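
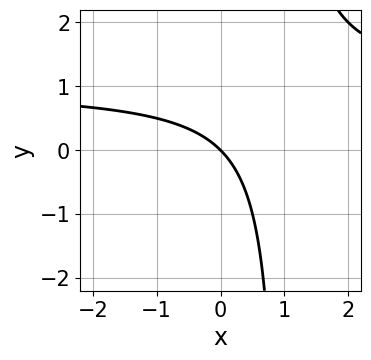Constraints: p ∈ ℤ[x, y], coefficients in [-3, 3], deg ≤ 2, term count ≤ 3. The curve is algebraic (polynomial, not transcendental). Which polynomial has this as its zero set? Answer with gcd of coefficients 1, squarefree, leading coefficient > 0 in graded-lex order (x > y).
x*y - x - y

First, the degree is 2 — the shape is more complex than any degree-1 curve.
Then, from the visible intercepts: one y-axis crossing is at y = 0; it meets the x-axis at x = 0 (among the integer gridlines).
Finally, together with the visible shape, these determine p as stated.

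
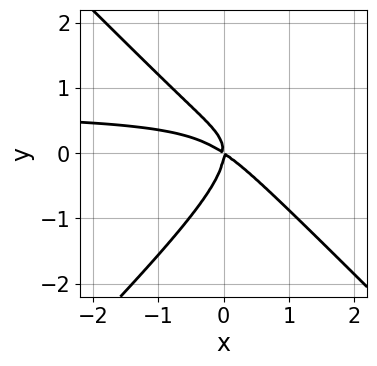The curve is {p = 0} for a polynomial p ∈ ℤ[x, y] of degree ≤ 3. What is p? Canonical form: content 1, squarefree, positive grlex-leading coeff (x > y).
3*x^2*y - 3*y^3 - 2*x^2 - 3*x*y

The degree is 3 — the shape is more complex than any degree-2 curve.
Reading off the gridlines: it meets the y-axis at y = 0 (among the integer gridlines); it crosses the x-axis at the gridline x = 0.
Assembling these constraints gives the stated polynomial.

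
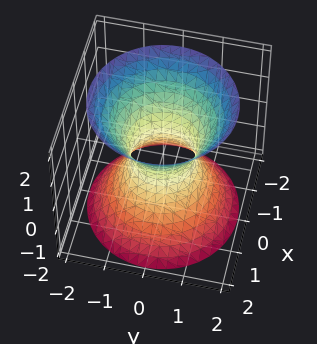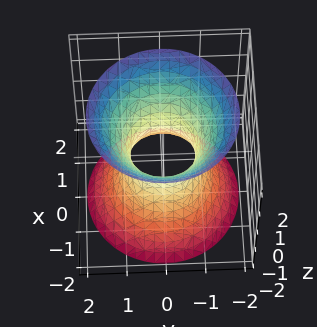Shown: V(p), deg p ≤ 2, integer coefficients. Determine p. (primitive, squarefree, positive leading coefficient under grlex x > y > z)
3*x^2 + 3*y^2 - 2*z^2 - 2

1. The degree is 2 — an hourglass — one-sheet hyperboloid; a quadric.
2. Symmetries: rotational symmetry about the z-axis ⇒ p depends on x, y only through x² + y²; mirror symmetry z ↦ −z ⇒ only even powers of z.
3. From the axis intercepts and sections: no z-intercept at any integer in the box; a circular section at z = 1 has radius between 1 and 2.
4. The integer polynomial consistent with all of this is the stated p.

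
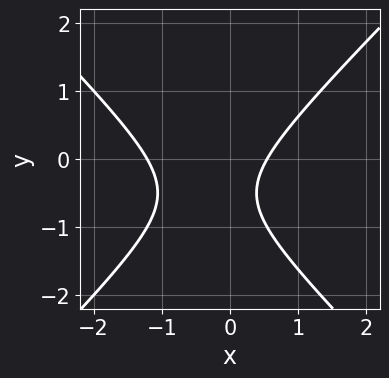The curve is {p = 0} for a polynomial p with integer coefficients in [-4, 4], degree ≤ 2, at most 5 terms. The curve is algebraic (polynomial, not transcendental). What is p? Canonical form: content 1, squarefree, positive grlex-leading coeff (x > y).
3*x^2 - 3*y^2 + 2*x - 3*y - 2

First, degree: a generic line meets the curve in up to 2 points, so deg p = 2.
Then, observable constraints: it misses every integer gridline on the y-axis.
Finally, assembling these constraints gives the stated polynomial.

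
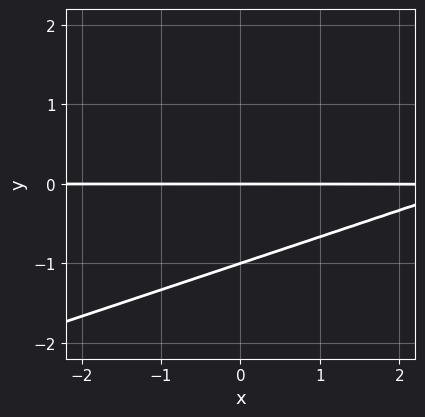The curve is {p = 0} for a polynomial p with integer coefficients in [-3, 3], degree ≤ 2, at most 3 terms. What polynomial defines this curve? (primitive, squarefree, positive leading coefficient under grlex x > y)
1. deg p = 2. A generic line meets the curve in up to 2 points.
2. From the visible intercepts: among the integer gridlines, it crosses the y-axis at y ∈ {-1, 0}; the visible x-axis segment lies entirely on the curve.
3. These observations pin down the coefficients.

x*y - 3*y^2 - 3*y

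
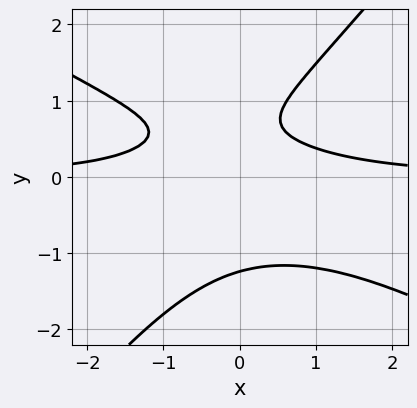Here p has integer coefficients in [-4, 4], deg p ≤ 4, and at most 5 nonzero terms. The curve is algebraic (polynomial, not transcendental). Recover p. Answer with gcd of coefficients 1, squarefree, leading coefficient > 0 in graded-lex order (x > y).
2*x^2*y + 2*x*y^2 - 3*y^3 + 3*y - 2

1. The degree is 3 — no degree-2 curve has this shape.
2. From the visible intercepts: no x-intercept at any integer in the box.
3. Assembling these constraints gives the stated polynomial.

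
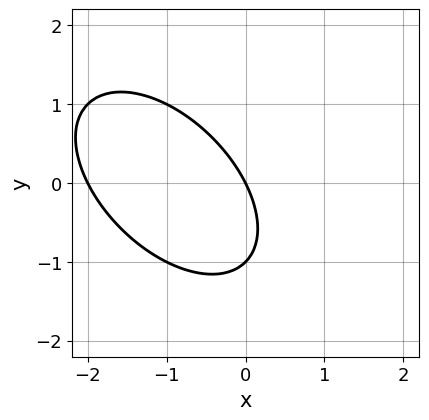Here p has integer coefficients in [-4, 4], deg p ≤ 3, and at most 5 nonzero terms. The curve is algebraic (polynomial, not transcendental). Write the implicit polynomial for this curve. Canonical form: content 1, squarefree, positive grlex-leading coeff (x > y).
x^2 + x*y + y^2 + 2*x + y

The degree is 2 — a generic line meets the curve in up to 2 points.
From the axis intercepts and sections: the y-axis gridline crossings are at y ∈ {-1, 0}; the x-axis gridline crossings are at x ∈ {-2, 0}.
The integer polynomial consistent with all of this is the stated p.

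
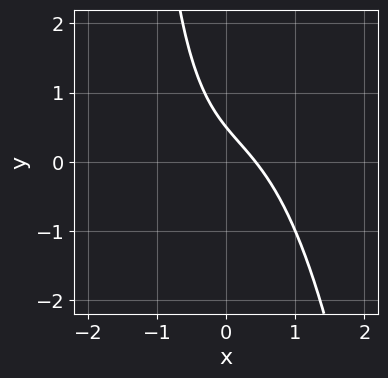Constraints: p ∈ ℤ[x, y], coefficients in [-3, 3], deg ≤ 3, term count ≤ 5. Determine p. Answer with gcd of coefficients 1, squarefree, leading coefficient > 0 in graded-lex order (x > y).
2*x^3 + x*y + 2*x + 2*y - 1

Degree: the shape is more complex than any degree-2 curve, so deg p = 3.
The integer polynomial consistent with all of this is the stated p.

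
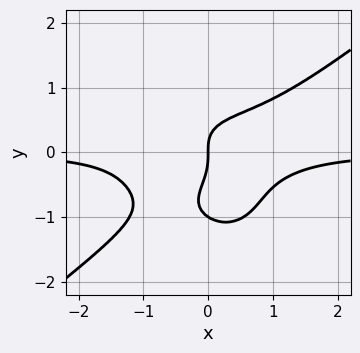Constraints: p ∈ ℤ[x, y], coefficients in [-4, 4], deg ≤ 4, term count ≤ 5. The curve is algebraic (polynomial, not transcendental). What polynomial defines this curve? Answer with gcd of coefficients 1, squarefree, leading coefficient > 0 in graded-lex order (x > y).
3*x^3*y - 2*x^2*y^2 - 3*y^4 - 3*y^3 + 2*x

1. deg p = 4. The shape is more complex than any degree-3 curve.
2. From the visible intercepts: the y-axis gridline crossings are at y ∈ {-1, 0}; one x-axis crossing is at x = 0.
3. Fitting integer coefficients to these (and the overall shape) gives p.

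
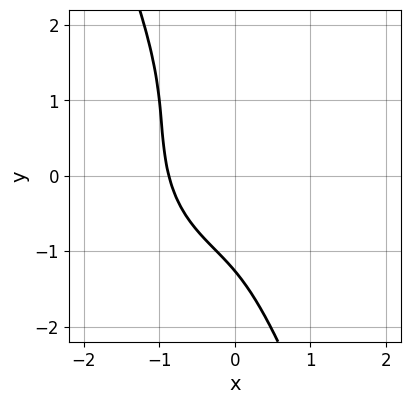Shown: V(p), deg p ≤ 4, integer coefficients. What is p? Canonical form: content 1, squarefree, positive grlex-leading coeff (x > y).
3*x^3 + 2*x*y^2 + y^3 - 2*x*y + 2

(a) Degree: the shape is more complex than any degree-2 curve, so deg p = 3.
(b) Solving for integer coefficients yields p as stated.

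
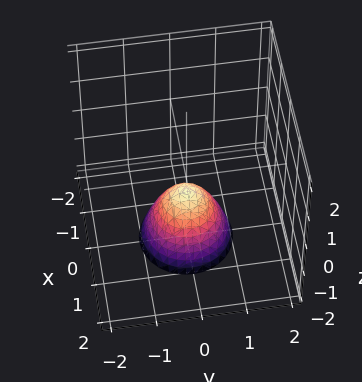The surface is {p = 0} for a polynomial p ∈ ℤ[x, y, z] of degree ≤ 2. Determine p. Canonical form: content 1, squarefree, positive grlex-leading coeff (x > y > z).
(a) Degree: no degree-1 surface has this shape, so deg p = 2.
(b) By symmetry, the surface is invariant under rotation about z: p = q(x² + y², z).
(c) Observable constraints: a circular section at z = -1 has radius between 0 and 1; it misses every integer gridline on the x-axis; no y-intercept at any integer in the box.
(d) Putting this together gives p.

3*x^2 + 3*y^2 + 2*z + 1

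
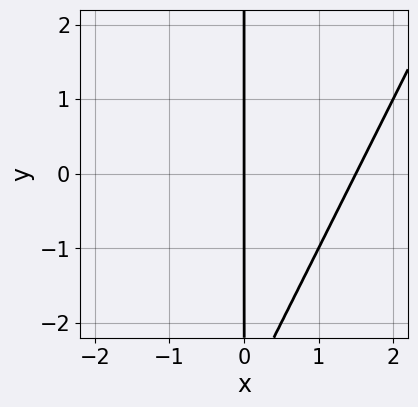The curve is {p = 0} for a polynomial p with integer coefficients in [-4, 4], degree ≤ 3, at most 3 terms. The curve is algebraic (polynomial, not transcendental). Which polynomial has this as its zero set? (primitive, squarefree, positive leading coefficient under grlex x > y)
2*x^2 - x*y - 3*x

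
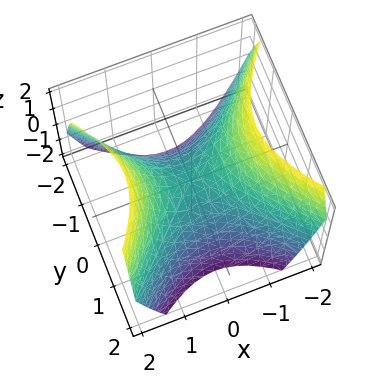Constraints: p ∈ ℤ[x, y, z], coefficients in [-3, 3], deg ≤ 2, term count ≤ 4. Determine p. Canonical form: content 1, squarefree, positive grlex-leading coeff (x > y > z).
x^2 - y^2 - z

1. The degree is 2 — a hyperbolic paraboloid; a quadric.
2. Symmetries: mirror symmetry y ↦ −y ⇒ only even powers of y; it's symmetric under x → −x, forcing even powers of x.
3. From the axis intercepts and sections: it meets the y-axis at y = 0 (among the integer gridlines); one z-axis crossing is at z = 0; it crosses the x-axis at the gridline x = 0.
4. Assembling these constraints gives the stated polynomial.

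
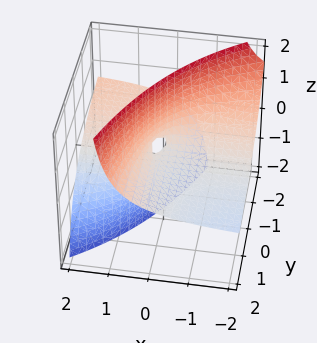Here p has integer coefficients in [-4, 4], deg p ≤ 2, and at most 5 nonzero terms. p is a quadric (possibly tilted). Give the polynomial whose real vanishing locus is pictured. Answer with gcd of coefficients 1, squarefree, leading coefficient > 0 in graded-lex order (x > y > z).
(a) Degree: no degree-1 surface has this shape, so deg p = 2.
(b) Reading off the gridlines: the visible x-axis segment lies entirely on the surface; one z-axis crossing is at z = 0; the visible y-axis segment lies entirely on the surface.
(c) Fitting integer coefficients to these (and the overall shape) gives p.

x*y + 3*x*z - 2*y*z - z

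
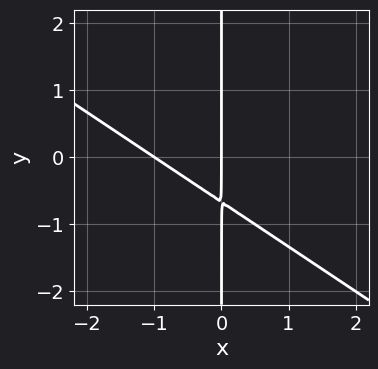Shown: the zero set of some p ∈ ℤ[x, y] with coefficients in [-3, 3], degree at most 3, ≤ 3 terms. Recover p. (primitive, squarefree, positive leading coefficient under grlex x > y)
2*x^2 + 3*x*y + 2*x

(a) Degree: a generic line meets the curve in up to 2 points, so deg p = 2.
(b) Checking where it meets the axes: the x-axis gridline crossings are at x ∈ {-1, 0}; every point of the y-axis in the box is on the curve.
(c) The integer polynomial consistent with all of this is the stated p.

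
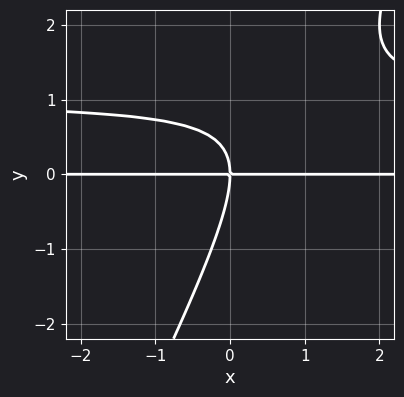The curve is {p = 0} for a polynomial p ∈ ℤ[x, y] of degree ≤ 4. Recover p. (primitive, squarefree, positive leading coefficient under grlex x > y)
(a) Degree: a generic line meets the curve in up to 3 points, so deg p = 3.
(b) From the visible intercepts: the visible x-axis segment lies entirely on the curve; one y-axis crossing is at y = 0.
(c) Together with the visible shape, these determine p as stated.

2*x*y^2 - y^3 - 2*x*y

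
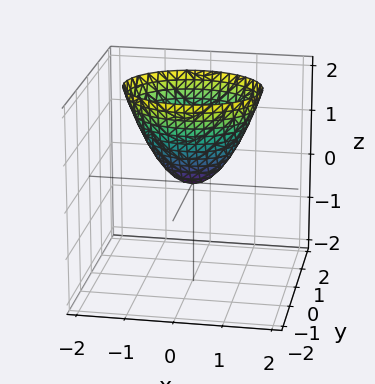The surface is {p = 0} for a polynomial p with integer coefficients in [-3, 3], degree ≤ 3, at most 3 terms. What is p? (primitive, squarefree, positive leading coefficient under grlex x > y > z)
2*x^2 + 3*y^2 - 2*z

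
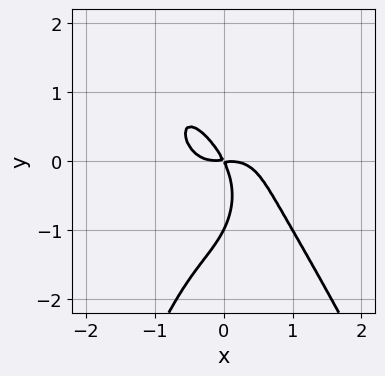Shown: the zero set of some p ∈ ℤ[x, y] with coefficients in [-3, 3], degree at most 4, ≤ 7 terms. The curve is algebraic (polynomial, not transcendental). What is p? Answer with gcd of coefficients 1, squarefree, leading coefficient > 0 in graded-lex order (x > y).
First, deg p = 4. A generic line meets the curve in up to 4 points.
Then, from the axis intercepts and sections: one y-axis crossing is at y = -1.
Finally, together with the visible shape, these determine p as stated.

3*x^4 + x^3*y + y^3 + 2*x*y + y^2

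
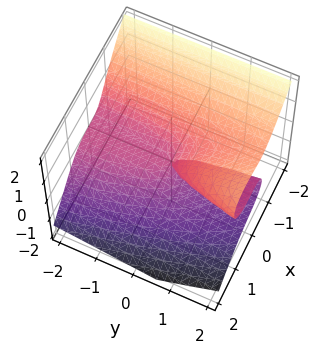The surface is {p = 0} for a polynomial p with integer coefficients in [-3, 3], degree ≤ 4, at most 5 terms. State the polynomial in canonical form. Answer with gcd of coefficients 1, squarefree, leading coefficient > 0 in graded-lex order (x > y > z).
(a) Degree: the shape is more complex than any degree-2 surface, so deg p = 3.
(b) Checking where it meets the axes: it meets the z-axis at z = 0 (among the integer gridlines); it crosses the x-axis at the gridline x = 0.
(c) Solving for integer coefficients yields p as stated. Check: (0, -2, 0) on the y-axis lies on the surface, and p(0, -2, 0) = 0. ✓

3*x^3 - x*y*z + 3*z^3 - 2*y*z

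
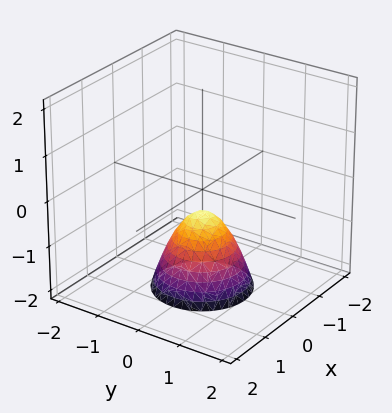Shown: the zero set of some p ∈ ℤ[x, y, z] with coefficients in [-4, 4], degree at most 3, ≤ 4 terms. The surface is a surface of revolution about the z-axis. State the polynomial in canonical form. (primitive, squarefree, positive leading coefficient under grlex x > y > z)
1. deg p = 2.
2. By symmetry, the surface is invariant under rotation about z: p = q(x² + y², z).
3. Checking where it meets the axes: no y-intercept at any integer in the box; a circular section at z = -1 has radius between 0 and 1.
4. Fitting integer coefficients to these (and the overall shape) gives p.

3*x^2 + 3*y^2 + 2*z + 1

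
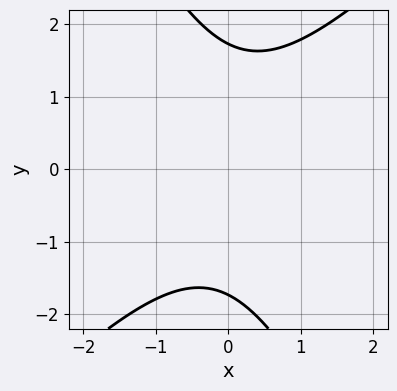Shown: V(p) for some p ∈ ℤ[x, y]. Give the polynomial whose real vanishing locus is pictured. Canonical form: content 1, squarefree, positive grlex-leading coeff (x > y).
2*x^2 - x*y - y^2 + 3

deg p = 2. A generic line meets the curve in up to 2 points.
Checking where it meets the axes: no x-intercept at any integer in the box.
Matching integer coefficients to the picture gives p.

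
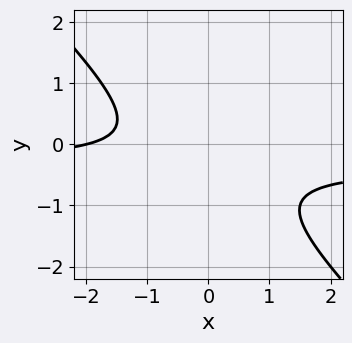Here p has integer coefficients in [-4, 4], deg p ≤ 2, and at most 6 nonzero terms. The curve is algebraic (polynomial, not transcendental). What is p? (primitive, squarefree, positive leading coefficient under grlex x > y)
3*x*y + 3*y^2 + x + 2*y + 2

Degree: no degree-1 curve has this shape, so deg p = 2.
From the visible intercepts: no y-intercept at any integer in the box; it meets the x-axis at x = -2 (among the integer gridlines).
Putting this together gives p.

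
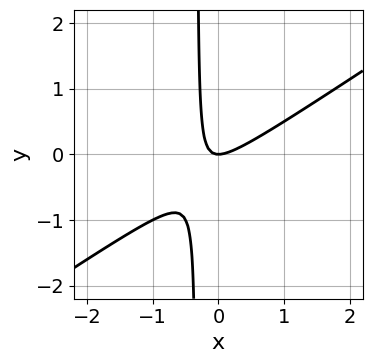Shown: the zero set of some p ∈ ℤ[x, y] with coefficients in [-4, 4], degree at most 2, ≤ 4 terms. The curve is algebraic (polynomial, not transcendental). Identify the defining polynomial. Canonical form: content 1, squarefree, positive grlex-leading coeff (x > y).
(a) The degree is 2 — the shape is more complex than any degree-1 curve.
(b) Against the integer gridlines: one x-axis crossing is at x = 0; one y-axis crossing is at y = 0.
(c) Assembling these constraints gives the stated polynomial.

2*x^2 - 3*x*y - y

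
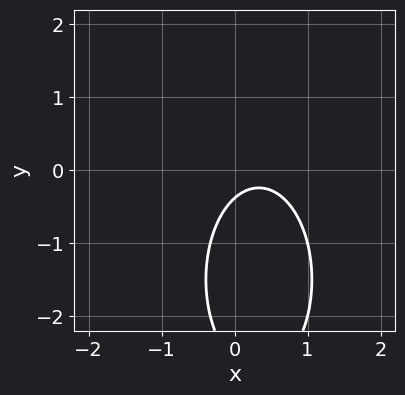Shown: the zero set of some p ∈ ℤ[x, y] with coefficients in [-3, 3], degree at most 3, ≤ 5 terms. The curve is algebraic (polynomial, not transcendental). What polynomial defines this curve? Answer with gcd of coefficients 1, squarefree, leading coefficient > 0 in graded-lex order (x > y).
First, the degree is 2 — the shape is more complex than any degree-1 curve.
Then, from the visible intercepts: no x-intercept at any integer in the box.
Finally, putting this together gives p.

3*x^2 + y^2 - 2*x + 3*y + 1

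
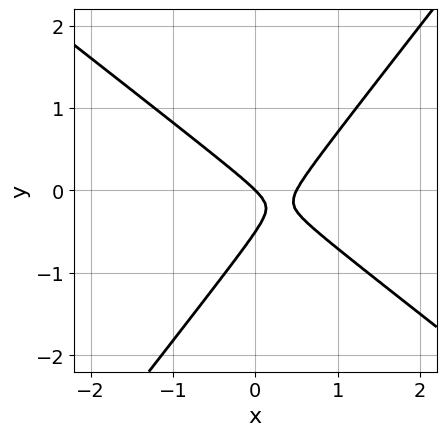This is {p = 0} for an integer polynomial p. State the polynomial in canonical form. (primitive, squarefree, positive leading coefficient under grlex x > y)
2*x^2 + x*y - 2*y^2 - x - y

1. The degree is 2 — a generic line meets the curve in up to 2 points.
2. From the axis intercepts and sections: it crosses the y-axis at the gridline y = 0; it crosses the x-axis at the gridline x = 0.
3. Assembling these constraints gives the stated polynomial.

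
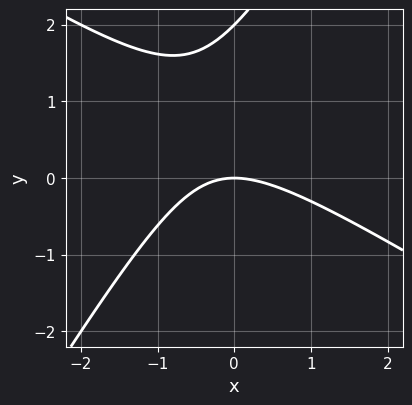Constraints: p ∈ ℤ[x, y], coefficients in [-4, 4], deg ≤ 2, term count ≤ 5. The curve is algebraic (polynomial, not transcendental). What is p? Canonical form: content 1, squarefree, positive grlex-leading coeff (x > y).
x^2 + x*y - y^2 + 2*y

1. Degree: a generic line meets the curve in up to 2 points, so deg p = 2.
2. Checking where it meets the axes: it crosses the x-axis at the gridline x = 0; among the integer gridlines, it crosses the y-axis at y ∈ {0, 2}.
3. Assembling these constraints gives the stated polynomial.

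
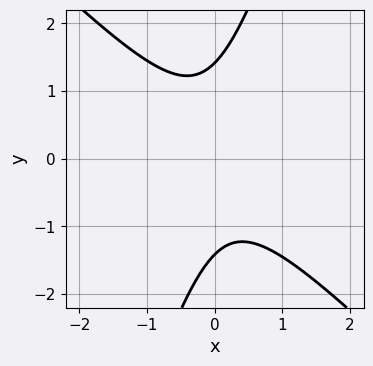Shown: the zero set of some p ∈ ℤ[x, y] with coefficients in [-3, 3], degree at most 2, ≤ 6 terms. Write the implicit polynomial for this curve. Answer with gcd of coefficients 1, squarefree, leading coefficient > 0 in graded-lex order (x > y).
3*x^2 + 2*x*y - y^2 + 2

First, degree: no degree-1 curve has this shape, so deg p = 2.
Then, against the integer gridlines: the curve avoids every integer x-axis point in the box.
Finally, together with the visible shape, these determine p as stated.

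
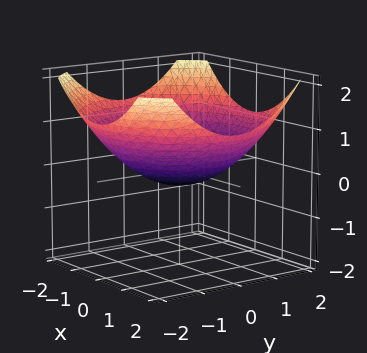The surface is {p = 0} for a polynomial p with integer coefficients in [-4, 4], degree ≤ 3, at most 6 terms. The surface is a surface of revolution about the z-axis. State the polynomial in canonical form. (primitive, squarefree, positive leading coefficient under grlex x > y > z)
(a) deg p = 2.
(b) By symmetry, the surface is invariant under rotation about z: p = q(x² + y², z).
(c) Against the integer gridlines: a circular section at z = 0 has radius exactly 1; the y-axis gridline crossings are at y ∈ {-1, 1}; among the integer gridlines, it crosses the x-axis at x ∈ {-1, 1}.
(d) Fitting integer coefficients to these (and the overall shape) gives p.

x^2 + y^2 - 3*z - 1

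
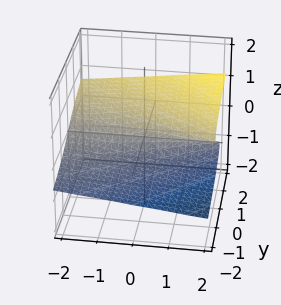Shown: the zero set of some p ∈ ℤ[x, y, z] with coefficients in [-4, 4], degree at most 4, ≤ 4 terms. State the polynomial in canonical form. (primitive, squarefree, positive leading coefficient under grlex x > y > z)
Degree: the shape is more complex than any degree-2 surface, so deg p = 3.
Reading off the gridlines: it meets the y-axis at y = 0 (among the integer gridlines); every point of the x-axis in the box is on the surface.
These observations pin down the coefficients.

3*z^3 - x*z - y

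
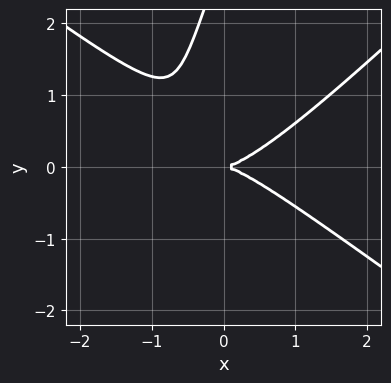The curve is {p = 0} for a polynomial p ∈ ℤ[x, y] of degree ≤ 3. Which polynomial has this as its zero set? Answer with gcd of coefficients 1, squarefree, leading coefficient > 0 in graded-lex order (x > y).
2*x^3 - 3*x*y^2 + y^3 - 3*y^2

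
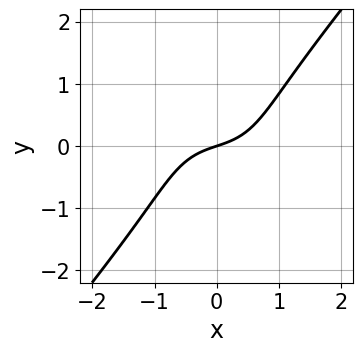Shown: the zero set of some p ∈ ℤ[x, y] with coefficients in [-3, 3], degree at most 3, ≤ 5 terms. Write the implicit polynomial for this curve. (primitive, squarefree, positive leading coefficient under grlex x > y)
Degree: no degree-2 curve has this shape, so deg p = 3.
Reading off the gridlines: one y-axis crossing is at y = 0; it meets the x-axis at x = 0 (among the integer gridlines).
Together with the visible shape, these determine p as stated.

2*x^3 + x*y^2 - 2*y^3 + x - 3*y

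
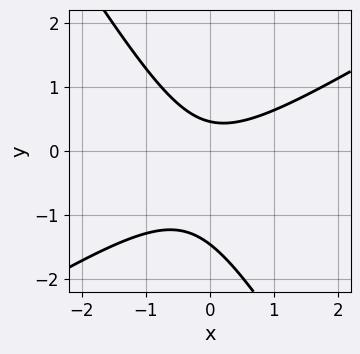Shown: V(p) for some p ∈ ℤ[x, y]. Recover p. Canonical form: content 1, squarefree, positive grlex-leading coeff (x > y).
3*x^2 - 3*x*y - 3*y^2 - 3*y + 2

First, the degree is 2 — no degree-1 curve has this shape.
Next, checking where it meets the axes: it misses every integer gridline on the x-axis.
Finally, the integer polynomial consistent with all of this is the stated p.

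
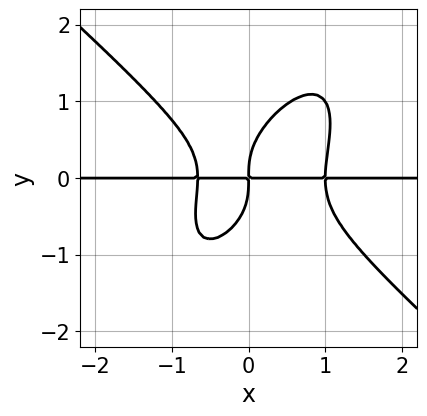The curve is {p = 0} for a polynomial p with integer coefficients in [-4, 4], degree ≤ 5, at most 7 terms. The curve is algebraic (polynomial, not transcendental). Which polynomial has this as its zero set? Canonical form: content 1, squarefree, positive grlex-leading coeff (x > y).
3*x^3*y - 2*x*y^3 + 2*y^4 - x^2*y - 2*x*y

First, degree: the shape is more complex than any degree-3 curve, so deg p = 4.
Then, against the integer gridlines: the visible x-axis segment lies entirely on the curve.
Finally, together with the visible shape, these determine p as stated.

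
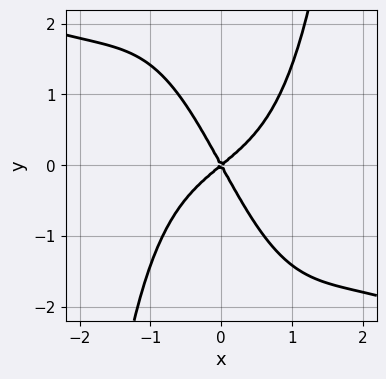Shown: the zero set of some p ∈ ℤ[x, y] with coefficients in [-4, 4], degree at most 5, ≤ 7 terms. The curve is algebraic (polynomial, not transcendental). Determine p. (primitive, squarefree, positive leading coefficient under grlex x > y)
1. Degree: a generic line meets the curve in up to 4 points, so deg p = 4.
2. Against the integer gridlines: it crosses the x-axis at the gridline x = 0; it meets the y-axis at y = 0 (among the integer gridlines).
3. Matching integer coefficients to the picture gives p.

x^4 + 2*x^3*y + 3*x^2 - 2*x*y - 2*y^2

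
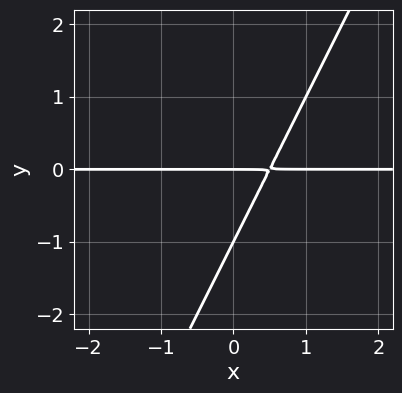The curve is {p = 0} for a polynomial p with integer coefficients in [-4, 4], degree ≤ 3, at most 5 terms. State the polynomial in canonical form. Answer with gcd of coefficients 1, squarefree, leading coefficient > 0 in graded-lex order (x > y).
2*x*y - y^2 - y

1. deg p = 2. The shape is more complex than any degree-1 curve.
2. Reading off the gridlines: the visible x-axis segment lies entirely on the curve; the y-axis gridline crossings are at y ∈ {-1, 0}.
3. Assembling these constraints gives the stated polynomial.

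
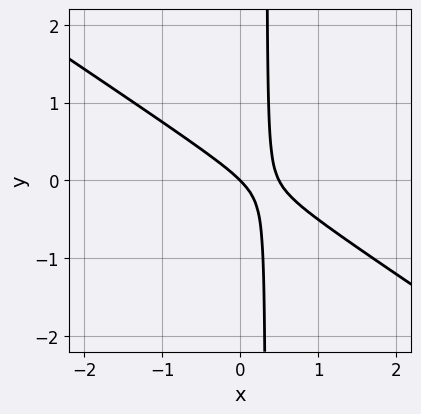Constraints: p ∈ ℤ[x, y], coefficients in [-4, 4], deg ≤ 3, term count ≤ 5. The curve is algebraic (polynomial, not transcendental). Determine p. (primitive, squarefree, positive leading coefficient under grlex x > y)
Degree: the shape is more complex than any degree-1 curve, so deg p = 2.
From the axis intercepts and sections: it crosses the x-axis at the gridline x = 0; it meets the y-axis at y = 0 (among the integer gridlines).
Fitting integer coefficients to these (and the overall shape) gives p.

2*x^2 + 3*x*y - x - y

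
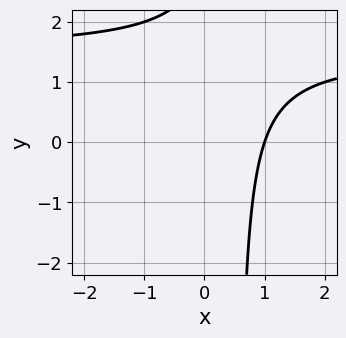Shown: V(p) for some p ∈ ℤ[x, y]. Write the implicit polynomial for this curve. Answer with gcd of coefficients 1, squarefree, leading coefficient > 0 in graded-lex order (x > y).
First, the degree is 2 — no degree-1 curve has this shape.
Then, from the visible intercepts: it crosses the x-axis at the gridline x = 1; no y-intercept at any integer in the box.
Finally, together with the visible shape, these determine p as stated.

2*x*y - 3*x - y + 3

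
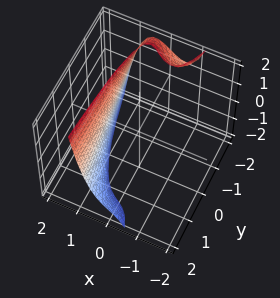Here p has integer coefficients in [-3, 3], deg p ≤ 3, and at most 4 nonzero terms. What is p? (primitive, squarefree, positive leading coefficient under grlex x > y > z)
3*x^3 + x*y - y*z - 3

1. Degree: a generic line meets the surface in up to 3 points, so deg p = 3.
2. Checking where it meets the axes: it misses every integer gridline on the z-axis; it crosses the x-axis at the gridline x = 1.
3. The integer polynomial consistent with all of this is the stated p.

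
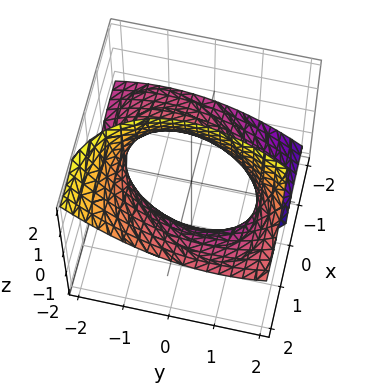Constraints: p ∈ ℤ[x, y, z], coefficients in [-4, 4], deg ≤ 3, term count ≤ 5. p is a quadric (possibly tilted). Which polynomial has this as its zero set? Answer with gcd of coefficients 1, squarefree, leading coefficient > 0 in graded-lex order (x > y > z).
Degree: the shape is more complex than any degree-1 surface, so deg p = 2.
From the axis intercepts and sections: no z-intercept at any integer in the box.
The integer polynomial consistent with all of this is the stated p.

x^2 - x*y - 3*x*z + y^2 - 2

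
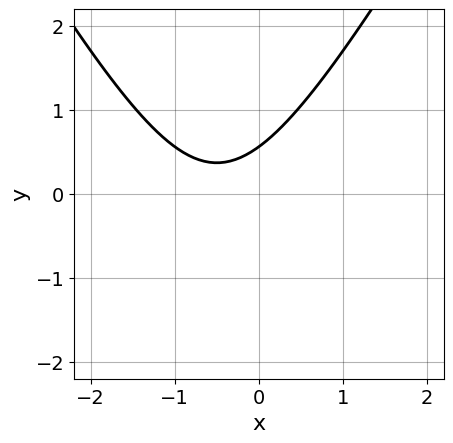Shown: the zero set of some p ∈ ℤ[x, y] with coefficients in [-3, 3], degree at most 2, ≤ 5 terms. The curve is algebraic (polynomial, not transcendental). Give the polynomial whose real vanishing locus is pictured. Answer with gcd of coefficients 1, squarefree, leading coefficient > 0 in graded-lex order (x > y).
3*x^2 - y^2 + 3*x - 3*y + 2

1. deg p = 2. A generic line meets the curve in up to 2 points.
2. Against the integer gridlines: no x-intercept at any integer in the box.
3. The integer polynomial consistent with all of this is the stated p.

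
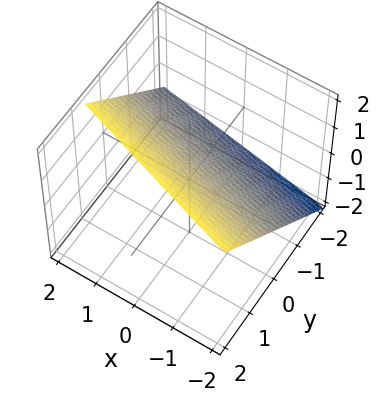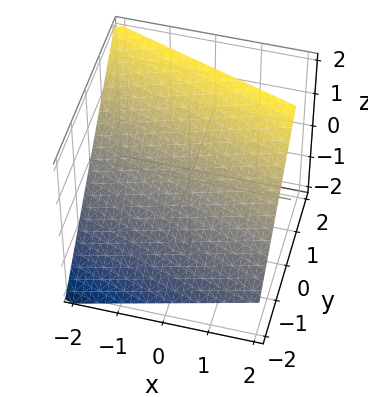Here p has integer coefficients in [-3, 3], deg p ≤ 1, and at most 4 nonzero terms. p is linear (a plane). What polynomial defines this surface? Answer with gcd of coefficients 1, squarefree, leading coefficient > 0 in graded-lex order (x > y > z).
(a) deg p = 1. Every cross-section is a straight line — this is a plane.
(b) From the visible intercepts: it meets the x-axis at x = -2 (among the integer gridlines).
(c) These observations pin down the coefficients.

x + 3*y - 3*z + 2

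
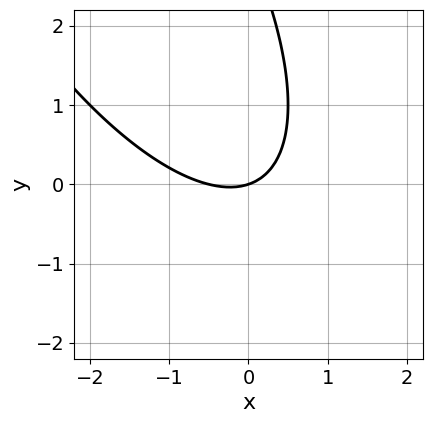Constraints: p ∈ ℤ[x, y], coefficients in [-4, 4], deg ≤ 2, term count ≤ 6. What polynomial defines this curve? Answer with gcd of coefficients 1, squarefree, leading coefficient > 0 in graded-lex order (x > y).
(a) deg p = 2.
(b) Reading off the gridlines: it crosses the y-axis at the gridline y = 0; one x-axis crossing is at x = 0.
(c) The integer polynomial consistent with all of this is the stated p.

2*x^2 + 2*x*y + y^2 + x - 3*y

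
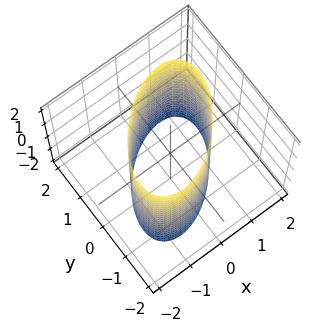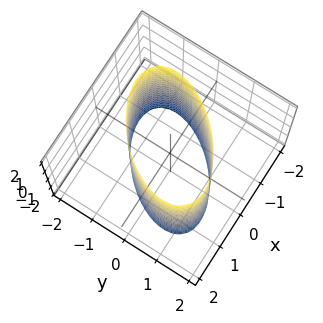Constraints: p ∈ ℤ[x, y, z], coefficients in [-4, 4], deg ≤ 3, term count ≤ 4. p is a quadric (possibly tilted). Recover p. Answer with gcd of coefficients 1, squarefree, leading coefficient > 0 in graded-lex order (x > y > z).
2*x^2 - 2*x*y + 2*y^2 - 3

deg p = 2. No degree-1 surface has this shape.
From the axis intercepts and sections: the surface avoids every integer z-axis point in the box.
These observations pin down the coefficients.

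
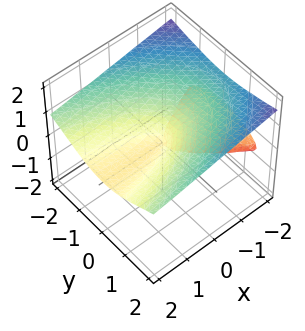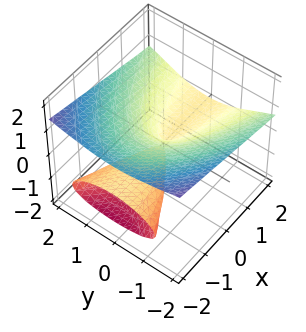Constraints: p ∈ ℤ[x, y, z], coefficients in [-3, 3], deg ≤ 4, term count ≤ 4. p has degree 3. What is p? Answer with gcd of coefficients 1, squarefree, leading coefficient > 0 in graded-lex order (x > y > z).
3*z^3 + 2*x*z - y^2

1. There are 2 components. Treating them together as one polynomial.
2. The degree is 3 — a generic line meets the surface in up to 3 points.
3. Checking where it meets the axes: every point of the x-axis in the box is on the surface; it crosses the y-axis at the gridline y = 0.
4. The integer polynomial consistent with all of this is the stated p.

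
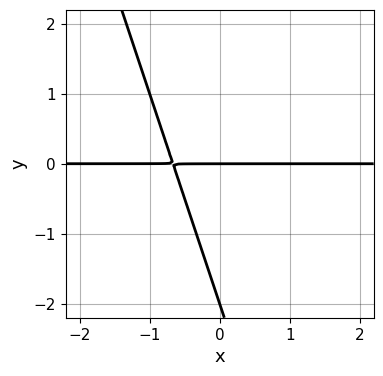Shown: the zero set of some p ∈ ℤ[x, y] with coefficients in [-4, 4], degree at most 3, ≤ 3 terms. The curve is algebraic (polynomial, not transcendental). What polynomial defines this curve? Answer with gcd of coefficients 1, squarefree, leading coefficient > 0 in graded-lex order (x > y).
(a) The degree is 2 — the shape is more complex than any degree-1 curve.
(b) Checking where it meets the axes: the y-axis gridline crossings are at y ∈ {-2, 0}; every point of the x-axis in the box is on the curve.
(c) Together with the visible shape, these determine p as stated.

3*x*y + y^2 + 2*y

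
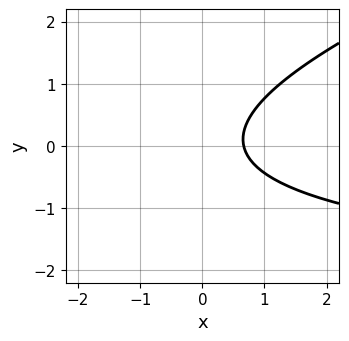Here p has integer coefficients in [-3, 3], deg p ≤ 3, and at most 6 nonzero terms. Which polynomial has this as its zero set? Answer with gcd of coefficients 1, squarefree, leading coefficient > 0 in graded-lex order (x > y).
First, degree: the shape is more complex than any degree-1 curve, so deg p = 2.
Next, against the integer gridlines: the curve avoids every integer y-axis point in the box.
Finally, matching integer coefficients to the picture gives p.

x*y - 3*y^2 + 3*x - 2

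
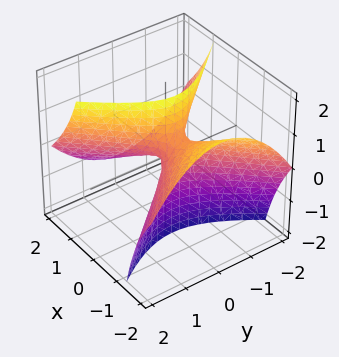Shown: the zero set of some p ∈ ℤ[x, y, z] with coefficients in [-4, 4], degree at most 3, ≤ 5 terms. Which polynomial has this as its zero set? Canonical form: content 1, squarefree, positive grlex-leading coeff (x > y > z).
2*x^2 + 3*x*z - 2*y^2 + z

The degree is 2 — a generic line meets the surface in up to 2 points.
From the visible intercepts: it crosses the x-axis at the gridline x = 0; it crosses the z-axis at the gridline z = 0; one y-axis crossing is at y = 0.
These observations pin down the coefficients.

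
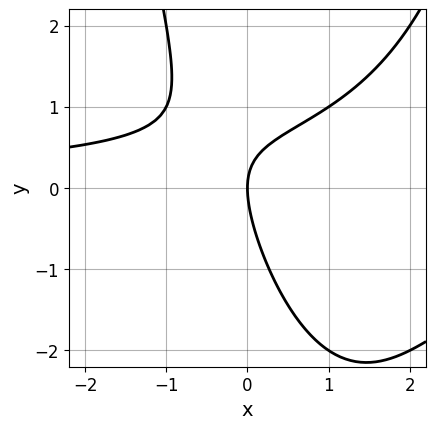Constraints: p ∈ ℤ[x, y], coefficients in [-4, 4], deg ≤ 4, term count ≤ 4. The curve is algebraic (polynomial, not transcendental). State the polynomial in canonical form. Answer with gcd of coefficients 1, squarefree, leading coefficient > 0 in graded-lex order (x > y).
First, the degree is 3 — a generic line meets the curve in up to 3 points.
Next, reading off the gridlines: it crosses the y-axis at the gridline y = 0; it crosses the x-axis at the gridline x = 0.
Finally, solving for integer coefficients yields p as stated.

x^2*y - 2*x*y - y^2 + 2*x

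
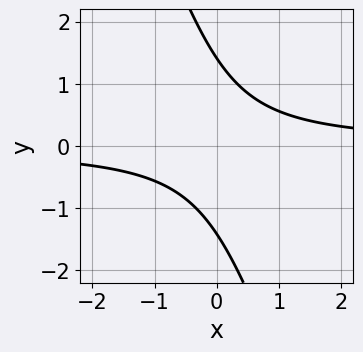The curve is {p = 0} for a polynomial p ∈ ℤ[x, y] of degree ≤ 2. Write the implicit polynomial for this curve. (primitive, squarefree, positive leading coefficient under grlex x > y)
3*x*y + y^2 - 2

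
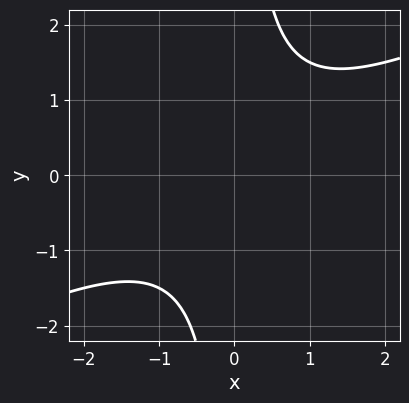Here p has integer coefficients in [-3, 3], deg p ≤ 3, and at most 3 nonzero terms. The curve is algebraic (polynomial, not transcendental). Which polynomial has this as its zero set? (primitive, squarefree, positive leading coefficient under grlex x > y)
x^2 - 2*x*y + 2

1. The degree is 2 — a generic line meets the curve in up to 2 points.
2. From the axis intercepts and sections: the curve avoids every integer y-axis point in the box; it misses every integer gridline on the x-axis.
3. Together with the visible shape, these determine p as stated.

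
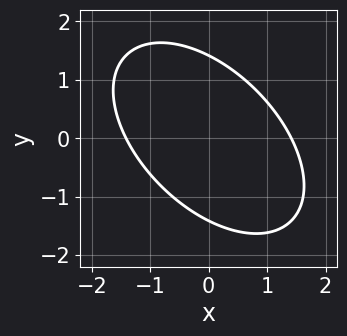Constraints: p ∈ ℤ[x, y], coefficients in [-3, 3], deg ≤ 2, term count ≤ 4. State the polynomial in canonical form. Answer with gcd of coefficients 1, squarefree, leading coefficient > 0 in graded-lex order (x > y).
x^2 + x*y + y^2 - 2

deg p = 2. No degree-1 curve has this shape.
Matching integer coefficients to the picture gives p.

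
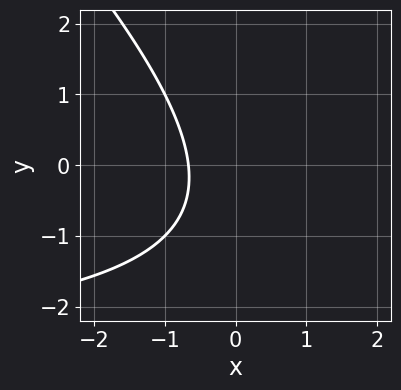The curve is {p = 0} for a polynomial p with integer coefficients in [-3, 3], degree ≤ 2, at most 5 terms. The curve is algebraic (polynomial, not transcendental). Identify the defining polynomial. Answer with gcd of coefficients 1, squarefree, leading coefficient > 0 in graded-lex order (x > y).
x*y + y^2 + 3*x + y + 2

(a) Degree: the shape is more complex than any degree-1 curve, so deg p = 2.
(b) Observable constraints: no y-intercept at any integer in the box.
(c) Solving for integer coefficients yields p as stated.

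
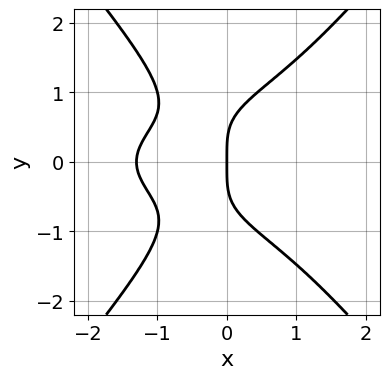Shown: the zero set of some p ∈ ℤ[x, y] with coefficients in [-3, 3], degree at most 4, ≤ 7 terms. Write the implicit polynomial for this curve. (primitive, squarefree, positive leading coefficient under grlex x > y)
3*x^2*y^2 - 2*y^4 - x^3 + x^2 + 3*x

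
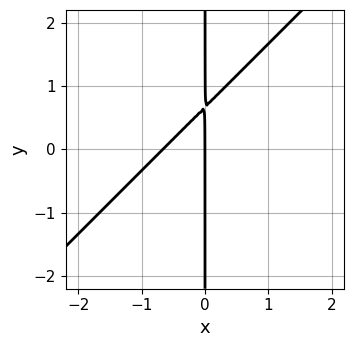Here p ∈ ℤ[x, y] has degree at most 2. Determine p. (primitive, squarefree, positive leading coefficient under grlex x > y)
3*x^2 - 3*x*y + 2*x

(a) Degree: a generic line meets the curve in up to 2 points, so deg p = 2.
(b) Checking where it meets the axes: one x-axis crossing is at x = 0; the visible y-axis segment lies entirely on the curve.
(c) Together with the visible shape, these determine p as stated.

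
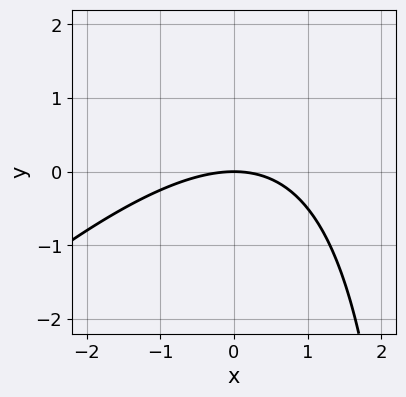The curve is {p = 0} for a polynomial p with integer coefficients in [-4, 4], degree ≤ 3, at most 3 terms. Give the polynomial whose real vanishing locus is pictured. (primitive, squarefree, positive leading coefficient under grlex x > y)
x^2 - x*y + 3*y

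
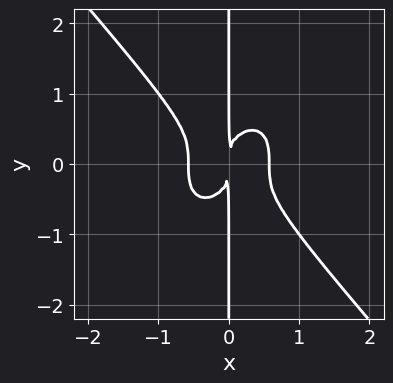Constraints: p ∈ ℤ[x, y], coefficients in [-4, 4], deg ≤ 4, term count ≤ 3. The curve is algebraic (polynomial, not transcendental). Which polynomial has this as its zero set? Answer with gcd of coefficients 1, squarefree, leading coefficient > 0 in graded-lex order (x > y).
3*x^4 + 2*x*y^3 - x^2

deg p = 4. The shape is more complex than any degree-3 curve.
From the axis intercepts and sections: the visible y-axis segment lies entirely on the curve.
Putting this together gives p.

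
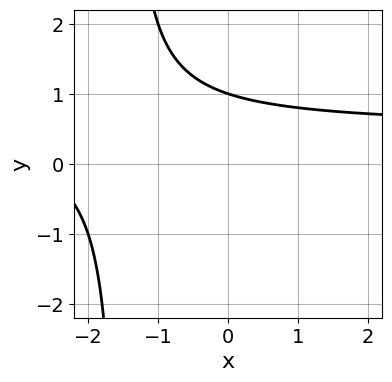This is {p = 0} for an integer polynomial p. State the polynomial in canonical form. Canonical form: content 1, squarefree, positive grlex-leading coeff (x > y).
2*x*y - x + 3*y - 3

1. The degree is 2 — a generic line meets the curve in up to 2 points.
2. Against the integer gridlines: it misses every integer gridline on the x-axis; one y-axis crossing is at y = 1.
3. Putting this together gives p.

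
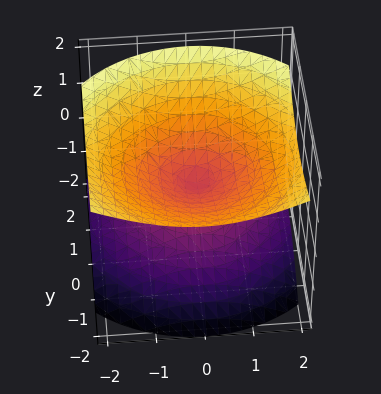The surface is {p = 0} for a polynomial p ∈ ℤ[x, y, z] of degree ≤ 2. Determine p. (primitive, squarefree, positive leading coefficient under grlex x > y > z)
x^2 + y^2 + y*z - 2*z^2

First, the picture has 2 separate pieces.
Next, degree: no degree-1 surface has this shape, so deg p = 2.
Next, observable constraints: one x-axis crossing is at x = 0; one z-axis crossing is at z = 0; it crosses the y-axis at the gridline y = 0.
Finally, putting this together gives p.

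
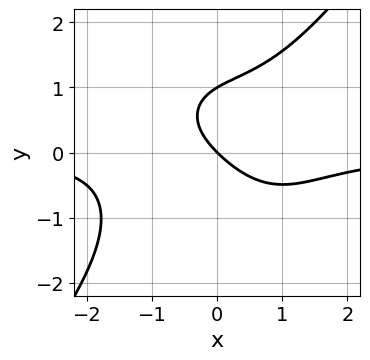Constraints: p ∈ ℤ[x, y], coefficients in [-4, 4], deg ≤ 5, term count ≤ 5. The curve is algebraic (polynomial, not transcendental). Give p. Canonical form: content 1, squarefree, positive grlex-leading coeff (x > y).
2*x^3*y - y^4 - 2*y^2 + 3*x + 3*y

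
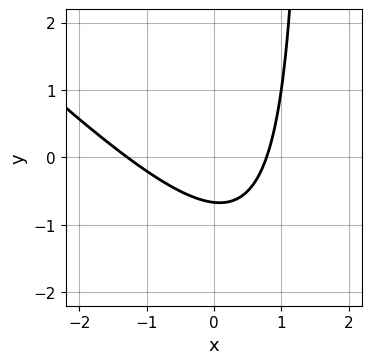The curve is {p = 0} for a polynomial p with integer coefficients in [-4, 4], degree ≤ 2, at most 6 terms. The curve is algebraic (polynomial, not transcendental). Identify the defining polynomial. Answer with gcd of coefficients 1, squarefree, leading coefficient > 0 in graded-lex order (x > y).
2*x^2 + 2*x*y + x - 3*y - 2

(a) deg p = 2. The shape is more complex than any degree-1 curve.
(b) Solving for integer coefficients yields p as stated.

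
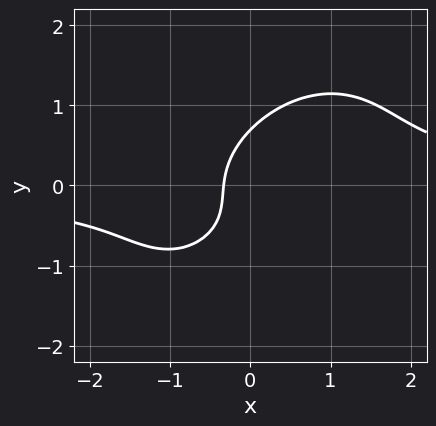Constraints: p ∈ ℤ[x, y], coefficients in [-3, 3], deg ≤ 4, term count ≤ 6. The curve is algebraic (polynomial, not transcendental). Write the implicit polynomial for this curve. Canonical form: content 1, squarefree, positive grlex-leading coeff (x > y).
3*x^2*y - 3*x*y^2 + 3*y^3 - 3*x - 1

The degree is 3 — a generic line meets the curve in up to 3 points.
Matching integer coefficients to the picture gives p.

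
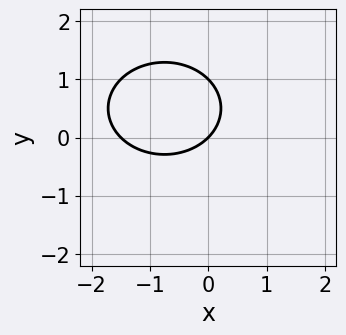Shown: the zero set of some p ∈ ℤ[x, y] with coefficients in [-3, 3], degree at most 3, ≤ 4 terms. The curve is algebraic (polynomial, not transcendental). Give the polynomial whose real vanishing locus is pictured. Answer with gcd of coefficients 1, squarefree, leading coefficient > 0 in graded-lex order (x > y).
First, deg p = 2. The shape is more complex than any degree-1 curve.
Next, from the axis intercepts and sections: the y-axis gridline crossings are at y ∈ {0, 1}; it crosses the x-axis at the gridline x = 0.
Finally, these observations pin down the coefficients.

2*x^2 + 3*y^2 + 3*x - 3*y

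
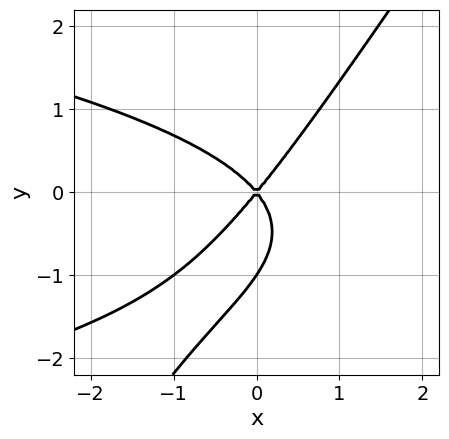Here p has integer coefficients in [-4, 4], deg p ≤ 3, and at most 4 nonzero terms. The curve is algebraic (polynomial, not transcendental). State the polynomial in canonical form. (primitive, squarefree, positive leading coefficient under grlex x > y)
3*x*y^2 - 2*y^3 + 3*x^2 - 2*y^2

(a) deg p = 3. No degree-2 curve has this shape.
(b) Against the integer gridlines: among the integer gridlines, it crosses the y-axis at y ∈ {-1, 0}; it crosses the x-axis at the gridline x = 0.
(c) Solving for integer coefficients yields p as stated.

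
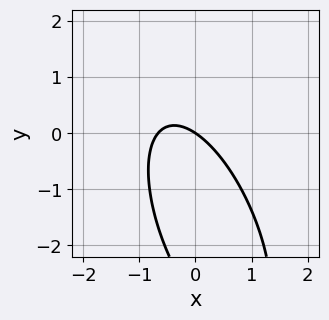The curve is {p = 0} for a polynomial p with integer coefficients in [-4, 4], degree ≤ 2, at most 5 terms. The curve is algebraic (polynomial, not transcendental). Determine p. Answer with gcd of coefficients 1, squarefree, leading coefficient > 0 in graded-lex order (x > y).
1. The degree is 2 — a generic line meets the curve in up to 2 points.
2. From the visible intercepts: one y-axis crossing is at y = 0; one x-axis crossing is at x = 0.
3. Putting this together gives p.

3*x^2 + 2*x*y + y^2 + 2*x + 3*y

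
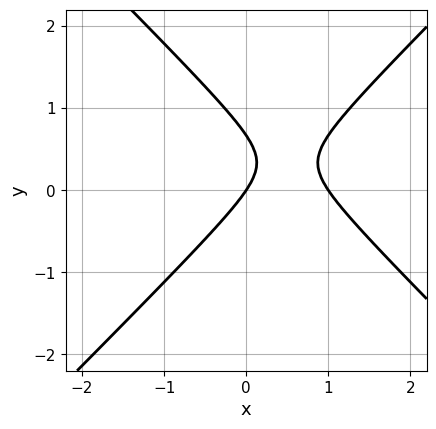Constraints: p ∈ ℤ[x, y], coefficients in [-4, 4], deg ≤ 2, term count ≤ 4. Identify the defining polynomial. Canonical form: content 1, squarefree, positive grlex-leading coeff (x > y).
3*x^2 - 3*y^2 - 3*x + 2*y

(a) Degree: the shape is more complex than any degree-1 curve, so deg p = 2.
(b) Against the integer gridlines: it crosses the y-axis at the gridline y = 0; the x-axis gridline crossings are at x ∈ {0, 1}.
(c) The integer polynomial consistent with all of this is the stated p.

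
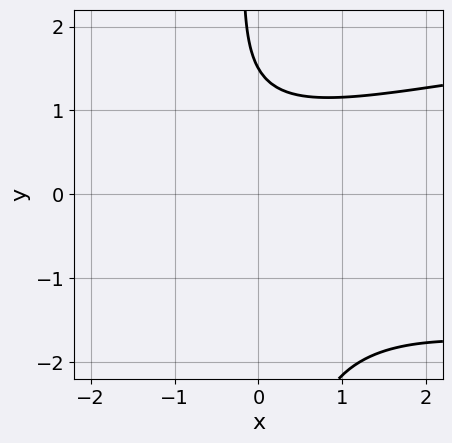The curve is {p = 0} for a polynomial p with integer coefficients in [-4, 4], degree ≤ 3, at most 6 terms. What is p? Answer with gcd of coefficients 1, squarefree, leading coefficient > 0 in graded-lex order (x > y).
2*x*y^2 - x^2 - x + 2*y - 3

The degree is 3 — no degree-2 curve has this shape.
Against the integer gridlines: it misses every integer gridline on the x-axis.
Putting this together gives p.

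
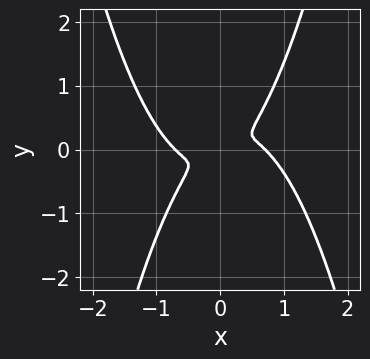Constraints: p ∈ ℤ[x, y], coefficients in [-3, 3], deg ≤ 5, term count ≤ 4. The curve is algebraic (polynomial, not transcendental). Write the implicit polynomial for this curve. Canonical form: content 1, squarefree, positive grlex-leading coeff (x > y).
2*x^4 - x^2 + 2*x*y - 2*y^2

First, deg p = 4. The shape is more complex than any degree-3 curve.
Finally, matching integer coefficients to the picture gives p.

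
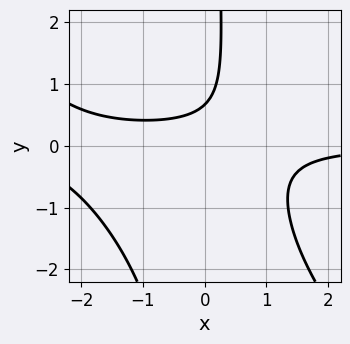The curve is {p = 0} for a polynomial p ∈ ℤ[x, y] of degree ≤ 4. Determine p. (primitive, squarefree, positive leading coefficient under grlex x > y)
2*x^2*y + 2*x*y^2 + 3*x*y - 3*y + 2

The degree is 3 — the shape is more complex than any degree-2 curve.
Checking where it meets the axes: it misses every integer gridline on the x-axis.
Matching integer coefficients to the picture gives p.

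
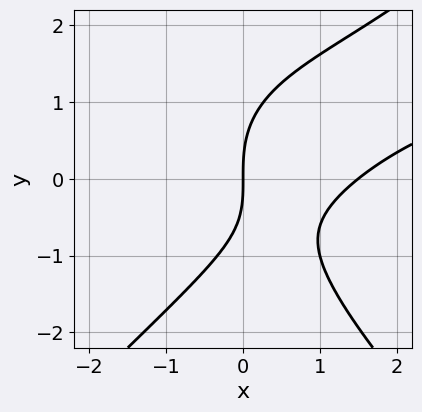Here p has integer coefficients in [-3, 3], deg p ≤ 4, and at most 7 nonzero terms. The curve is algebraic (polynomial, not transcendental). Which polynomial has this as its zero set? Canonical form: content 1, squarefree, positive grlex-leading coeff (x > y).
x^2*y - y^3 - 2*x^2 + x*y + 3*x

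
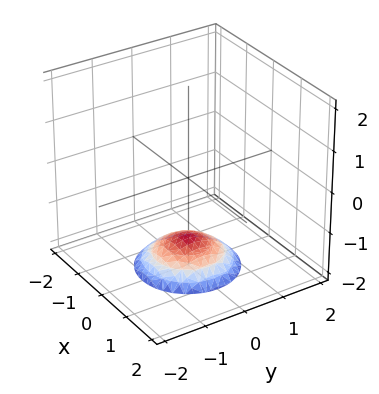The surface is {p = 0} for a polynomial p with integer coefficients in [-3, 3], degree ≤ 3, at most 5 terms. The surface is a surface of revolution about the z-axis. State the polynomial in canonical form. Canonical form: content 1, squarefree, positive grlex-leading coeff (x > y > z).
First, the degree is 2 — no degree-1 surface has this shape.
Next, symmetry: the surface is invariant under rotation about z: p = q(x² + y², z).
Next, observable constraints: the surface avoids every integer y-axis point in the box; it misses every integer gridline on the x-axis.
Finally, matching integer coefficients to the picture gives p.

x^2 + y^2 + 2*z + 3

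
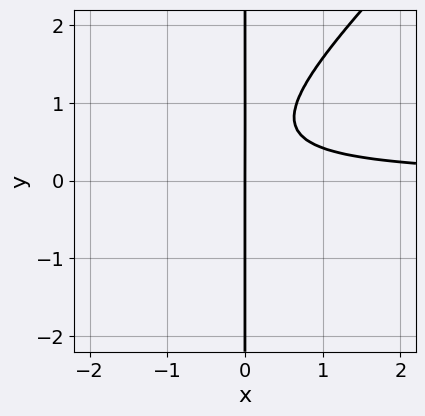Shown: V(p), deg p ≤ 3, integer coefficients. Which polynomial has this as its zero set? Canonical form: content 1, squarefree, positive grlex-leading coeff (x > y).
3*x^2*y - 3*x*y^2 + 3*x*y - 2*x

(a) deg p = 3. No degree-2 curve has this shape.
(b) From the axis intercepts and sections: it meets the x-axis at x = 0 (among the integer gridlines); every point of the y-axis in the box is on the curve.
(c) These observations pin down the coefficients.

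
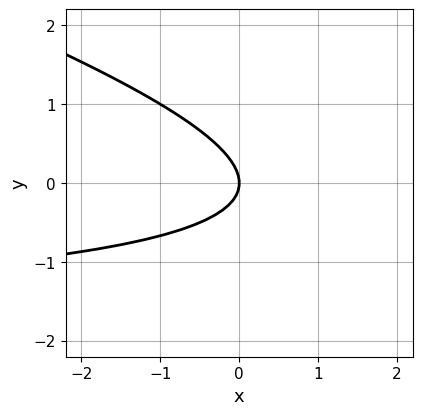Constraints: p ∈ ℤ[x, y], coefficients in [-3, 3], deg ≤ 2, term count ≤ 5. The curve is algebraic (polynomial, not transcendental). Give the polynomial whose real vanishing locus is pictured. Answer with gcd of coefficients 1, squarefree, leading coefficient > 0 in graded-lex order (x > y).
1. deg p = 2. The shape is more complex than any degree-1 curve.
2. Against the integer gridlines: it crosses the y-axis at the gridline y = 0; it crosses the x-axis at the gridline x = 0.
3. Fitting integer coefficients to these (and the overall shape) gives p.

x*y + 3*y^2 + 2*x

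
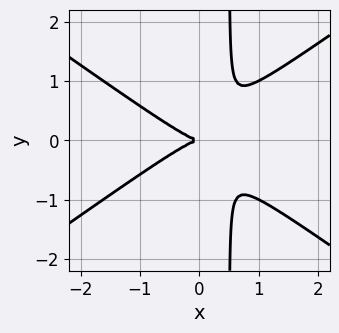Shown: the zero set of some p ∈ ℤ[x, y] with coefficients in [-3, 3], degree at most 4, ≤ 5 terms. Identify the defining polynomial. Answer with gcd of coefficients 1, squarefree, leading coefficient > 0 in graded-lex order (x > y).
x^3 - 2*x*y^2 + y^2

First, degree: the shape is more complex than any degree-2 curve, so deg p = 3.
Then, symmetries: the y ↦ −y reflection is a symmetry, so y appears only in even powers.
Next, from the visible intercepts: it meets the x-axis at x = 0 (among the integer gridlines); it crosses the y-axis at the gridline y = 0.
Finally, these observations pin down the coefficients.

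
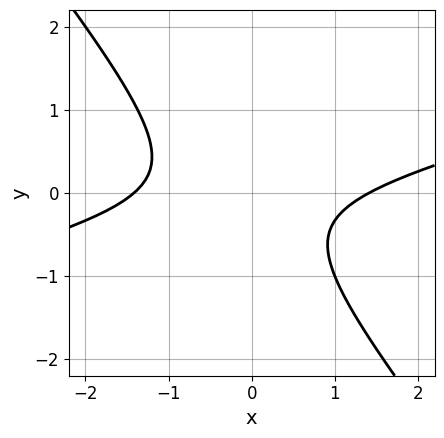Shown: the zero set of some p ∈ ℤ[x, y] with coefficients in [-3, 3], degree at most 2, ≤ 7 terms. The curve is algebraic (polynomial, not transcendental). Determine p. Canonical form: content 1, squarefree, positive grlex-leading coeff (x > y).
x^2 - 3*x*y - 3*y^2 - y - 2

(a) Degree: a generic line meets the curve in up to 2 points, so deg p = 2.
(b) From the visible intercepts: the curve avoids every integer y-axis point in the box.
(c) These observations pin down the coefficients.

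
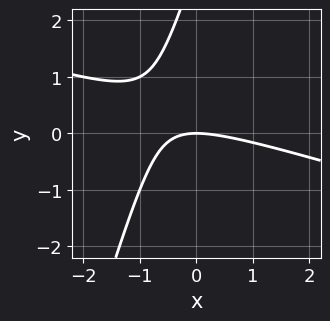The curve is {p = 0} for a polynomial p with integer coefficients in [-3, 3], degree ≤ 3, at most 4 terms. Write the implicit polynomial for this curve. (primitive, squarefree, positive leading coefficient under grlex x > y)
x^2 + 3*x*y - y^2 + 3*y

deg p = 2. No degree-1 curve has this shape.
From the axis intercepts and sections: it meets the y-axis at y = 0 (among the integer gridlines); it meets the x-axis at x = 0 (among the integer gridlines).
These observations pin down the coefficients.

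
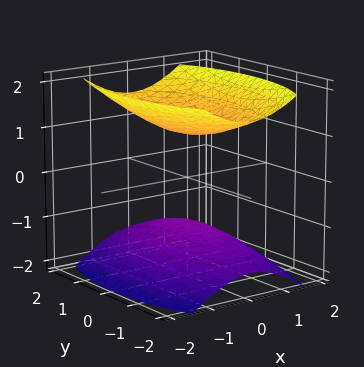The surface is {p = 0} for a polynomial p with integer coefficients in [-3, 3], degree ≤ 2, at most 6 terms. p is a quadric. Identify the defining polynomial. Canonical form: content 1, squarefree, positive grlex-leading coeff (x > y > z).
3*x^2 + y^2 - 3*z^2 + 3

1. I count 2 distinct pieces. They look like related sheets of one shape, so recover p as a whole.
2. Degree: two separate bowl-shaped sheets opening away from each other; a quadric, so deg p = 2.
3. Symmetries: mirror symmetry y ↦ −y ⇒ only even powers of y; mirror symmetry x ↦ −x ⇒ only even powers of x; it's symmetric under z → −z, forcing even powers of z.
4. From the visible intercepts: no y-intercept at any integer in the box; the surface avoids every integer x-axis point in the box; among the integer gridlines, it crosses the z-axis at z ∈ {-1, 1}.
5. Solving for integer coefficients yields p as stated.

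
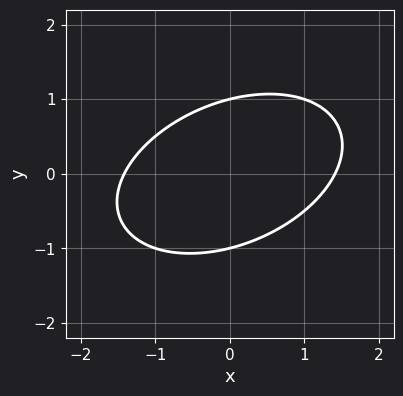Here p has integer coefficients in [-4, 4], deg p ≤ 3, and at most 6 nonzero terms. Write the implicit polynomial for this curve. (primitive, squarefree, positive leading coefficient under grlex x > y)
1. deg p = 2.
2. Checking where it meets the axes: among the integer gridlines, it crosses the y-axis at y ∈ {-1, 1}.
3. Together with the visible shape, these determine p as stated.

x^2 - x*y + 2*y^2 - 2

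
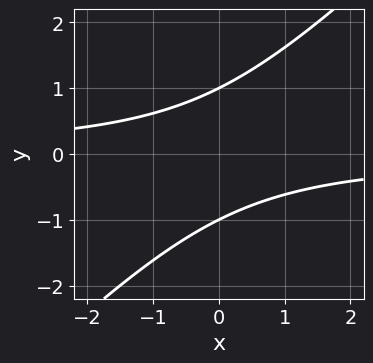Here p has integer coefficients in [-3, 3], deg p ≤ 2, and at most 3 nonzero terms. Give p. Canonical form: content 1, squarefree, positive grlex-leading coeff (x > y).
x*y - y^2 + 1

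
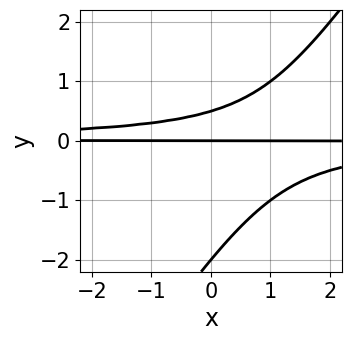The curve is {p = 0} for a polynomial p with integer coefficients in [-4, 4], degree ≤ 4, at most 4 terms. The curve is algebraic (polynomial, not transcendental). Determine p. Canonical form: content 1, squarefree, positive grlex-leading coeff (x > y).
3*x*y^2 - 2*y^3 - 3*y^2 + 2*y

(a) Degree: the shape is more complex than any degree-2 curve, so deg p = 3.
(b) Checking where it meets the axes: among the integer gridlines, it crosses the y-axis at y ∈ {-2, 0}; every point of the x-axis in the box is on the curve.
(c) Matching integer coefficients to the picture gives p.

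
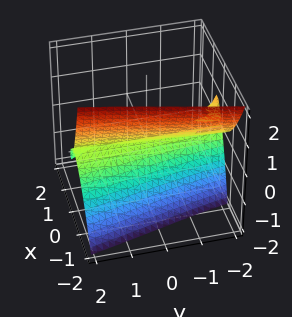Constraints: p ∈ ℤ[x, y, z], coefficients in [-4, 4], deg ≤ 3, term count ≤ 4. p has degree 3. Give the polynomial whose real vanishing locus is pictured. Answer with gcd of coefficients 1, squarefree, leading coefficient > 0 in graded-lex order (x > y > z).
(a) I count 3 distinct pieces. They look like related sheets of one shape, so recover p as a whole.
(b) The degree is 3 — a generic line meets the surface in up to 3 points.
(c) Against the integer gridlines: it crosses the x-axis at the gridline x = 0; every point of the y-axis in the box is on the surface; it crosses the z-axis at the gridline z = 0.
(d) Putting this together gives p.

2*x^3 + x*y*z + z^2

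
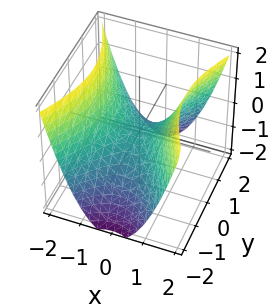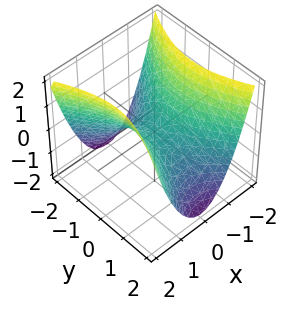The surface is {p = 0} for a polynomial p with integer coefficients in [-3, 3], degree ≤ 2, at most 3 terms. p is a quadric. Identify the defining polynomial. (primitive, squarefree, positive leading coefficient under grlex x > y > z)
2*x^2 - y^2 - 2*z

First, degree: a saddle surface; a quadric, so deg p = 2.
Next, symmetries: the y ↦ −y reflection is a symmetry, so y appears only in even powers; it's symmetric under x → −x, forcing even powers of x.
Then, from the visible intercepts: it meets the x-axis at x = 0 (among the integer gridlines); it meets the y-axis at y = 0 (among the integer gridlines); one z-axis crossing is at z = 0.
Finally, these observations pin down the coefficients.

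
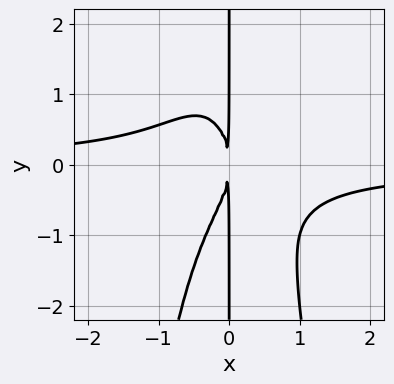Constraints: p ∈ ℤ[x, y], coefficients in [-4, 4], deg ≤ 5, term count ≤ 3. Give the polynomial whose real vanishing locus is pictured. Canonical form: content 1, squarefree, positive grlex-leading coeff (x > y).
1. Degree: no degree-3 curve has this shape, so deg p = 4.
2. Checking where it meets the axes: every point of the y-axis in the box is on the curve.
3. Together with the visible shape, these determine p as stated.

3*x^3*y + x*y^2 + 2*x^2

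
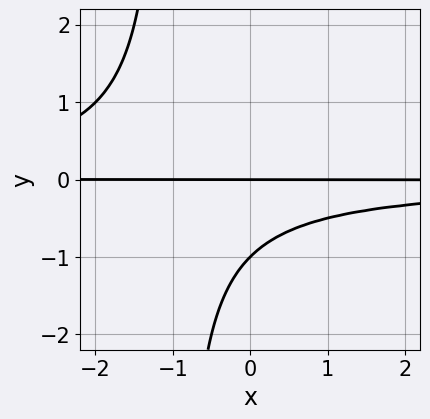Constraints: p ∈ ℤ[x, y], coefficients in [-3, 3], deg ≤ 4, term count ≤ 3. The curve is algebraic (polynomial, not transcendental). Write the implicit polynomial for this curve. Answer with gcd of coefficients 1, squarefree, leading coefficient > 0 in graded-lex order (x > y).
(a) deg p = 3. The shape is more complex than any degree-2 curve.
(b) Observable constraints: the y-axis gridline crossings are at y ∈ {-1, 0}; the visible x-axis segment lies entirely on the curve.
(c) Putting this together gives p.

x*y^2 + y^2 + y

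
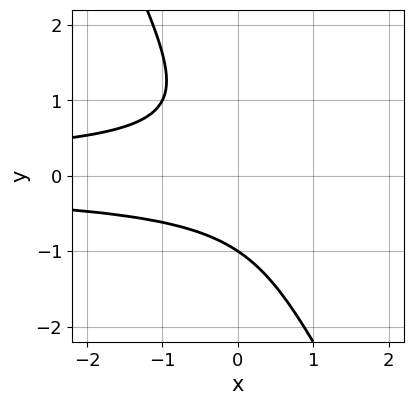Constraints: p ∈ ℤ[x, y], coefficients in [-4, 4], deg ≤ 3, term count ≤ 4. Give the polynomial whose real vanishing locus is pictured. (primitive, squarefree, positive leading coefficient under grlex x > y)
2*x*y^2 + y^3 + 1

(a) deg p = 3. No degree-2 curve has this shape.
(b) Against the integer gridlines: it meets the y-axis at y = -1 (among the integer gridlines); it misses every integer gridline on the x-axis.
(c) Matching integer coefficients to the picture gives p.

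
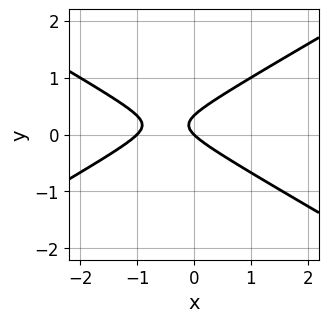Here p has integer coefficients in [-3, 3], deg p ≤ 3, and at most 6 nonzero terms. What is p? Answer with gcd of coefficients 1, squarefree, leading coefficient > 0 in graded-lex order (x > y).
First, degree: the shape is more complex than any degree-1 curve, so deg p = 2.
Next, from the axis intercepts and sections: the x-axis gridline crossings are at x ∈ {-1, 0}; it meets the y-axis at y = 0 (among the integer gridlines).
Finally, fitting integer coefficients to these (and the overall shape) gives p.

x^2 - 3*y^2 + x + y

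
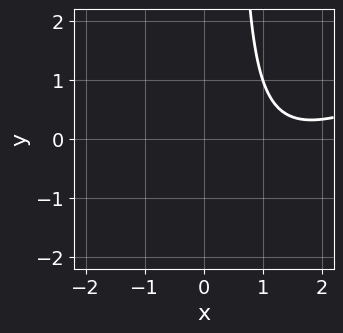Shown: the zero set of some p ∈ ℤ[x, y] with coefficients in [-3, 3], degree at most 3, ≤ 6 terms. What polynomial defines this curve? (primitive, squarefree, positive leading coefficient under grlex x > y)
x^2 - 2*x*y - 3*x + y + 3

(a) The degree is 2 — a generic line meets the curve in up to 2 points.
(b) Against the integer gridlines: the curve avoids every integer y-axis point in the box; the curve avoids every integer x-axis point in the box.
(c) Putting this together gives p.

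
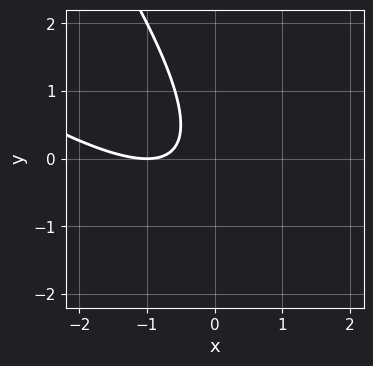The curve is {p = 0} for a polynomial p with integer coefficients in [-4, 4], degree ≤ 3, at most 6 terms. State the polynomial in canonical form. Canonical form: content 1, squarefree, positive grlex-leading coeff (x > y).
x^2 + 2*x*y + y^2 + 2*x + 1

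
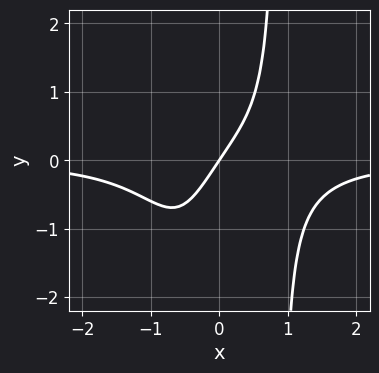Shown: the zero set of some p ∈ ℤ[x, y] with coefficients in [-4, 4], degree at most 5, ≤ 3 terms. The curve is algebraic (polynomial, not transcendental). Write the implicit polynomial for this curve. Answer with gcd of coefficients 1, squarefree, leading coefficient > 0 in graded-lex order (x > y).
First, the degree is 4 — the shape is more complex than any degree-3 curve.
Next, observable constraints: it crosses the y-axis at the gridline y = 0; one x-axis crossing is at x = 0.
Finally, together with the visible shape, these determine p as stated.

3*x^3*y + 3*x - 2*y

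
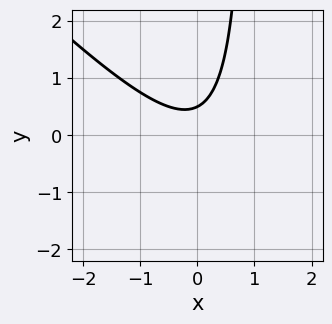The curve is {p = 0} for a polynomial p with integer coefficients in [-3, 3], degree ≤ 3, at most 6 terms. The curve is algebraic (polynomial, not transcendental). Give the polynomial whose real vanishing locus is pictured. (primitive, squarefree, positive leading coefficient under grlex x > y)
1. deg p = 2. A generic line meets the curve in up to 2 points.
2. Reading off the gridlines: no x-intercept at any integer in the box.
3. These observations pin down the coefficients.

2*x^2 + 2*x*y - 2*y + 1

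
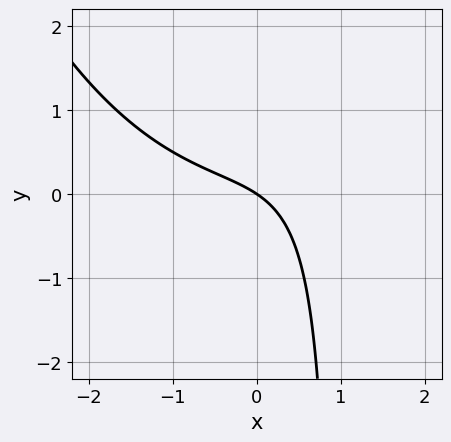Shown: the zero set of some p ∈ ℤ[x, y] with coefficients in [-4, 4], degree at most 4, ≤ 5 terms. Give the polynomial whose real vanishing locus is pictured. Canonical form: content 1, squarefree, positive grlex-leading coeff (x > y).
(a) deg p = 3.
(b) Checking where it meets the axes: one x-axis crossing is at x = 0; one y-axis crossing is at y = 0.
(c) Putting this together gives p.

x^3 - 3*x*y + 2*x + 3*y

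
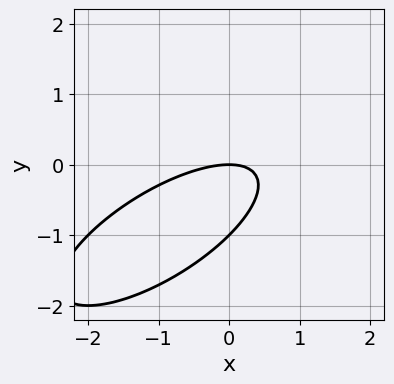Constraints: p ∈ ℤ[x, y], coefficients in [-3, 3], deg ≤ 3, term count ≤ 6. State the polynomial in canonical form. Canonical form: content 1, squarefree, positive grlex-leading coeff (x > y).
(a) deg p = 2.
(b) Observable constraints: the y-axis gridline crossings are at y ∈ {-1, 0}; it crosses the x-axis at the gridline x = 0.
(c) Fitting integer coefficients to these (and the overall shape) gives p.

x^2 - 2*x*y + 2*y^2 + 2*y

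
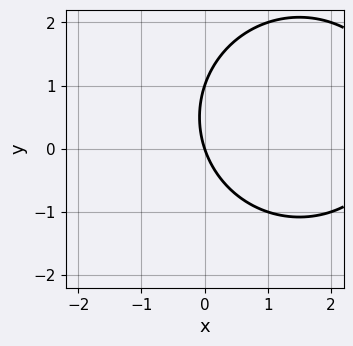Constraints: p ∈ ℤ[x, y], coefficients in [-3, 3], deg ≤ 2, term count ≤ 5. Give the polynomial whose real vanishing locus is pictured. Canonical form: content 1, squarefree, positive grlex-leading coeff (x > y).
x^2 + y^2 - 3*x - y

Degree: no degree-1 curve has this shape, so deg p = 2.
From the visible intercepts: one x-axis crossing is at x = 0; among the integer gridlines, it crosses the y-axis at y ∈ {0, 1}.
Putting this together gives p.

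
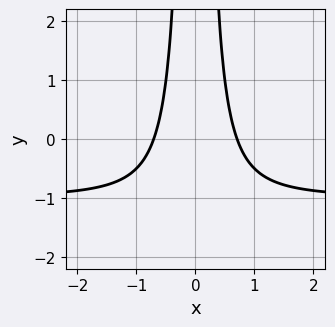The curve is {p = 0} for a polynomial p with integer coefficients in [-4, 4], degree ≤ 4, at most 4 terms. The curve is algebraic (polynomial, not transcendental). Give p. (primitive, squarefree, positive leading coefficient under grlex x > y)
1. The degree is 3 — no degree-2 curve has this shape.
2. Symmetries: the x ↦ −x reflection is a symmetry, so x appears only in even powers.
3. From the axis intercepts and sections: no y-intercept at any integer in the box.
4. Fitting integer coefficients to these (and the overall shape) gives p.

2*x^2*y + 2*x^2 - 1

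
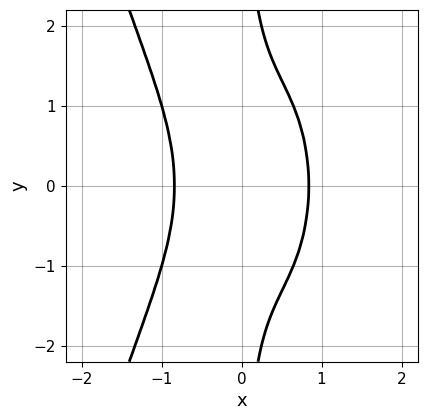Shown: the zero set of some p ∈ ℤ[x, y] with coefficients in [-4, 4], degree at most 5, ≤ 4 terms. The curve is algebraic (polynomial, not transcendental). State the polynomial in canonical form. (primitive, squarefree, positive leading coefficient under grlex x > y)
2*x^4 + x*y^2 - 1

1. deg p = 4.
2. Symmetries: it's symmetric under y → −y, forcing even powers of y.
3. From the axis intercepts and sections: it misses every integer gridline on the y-axis.
4. Putting this together gives p.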